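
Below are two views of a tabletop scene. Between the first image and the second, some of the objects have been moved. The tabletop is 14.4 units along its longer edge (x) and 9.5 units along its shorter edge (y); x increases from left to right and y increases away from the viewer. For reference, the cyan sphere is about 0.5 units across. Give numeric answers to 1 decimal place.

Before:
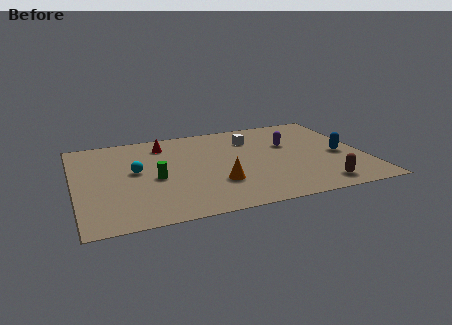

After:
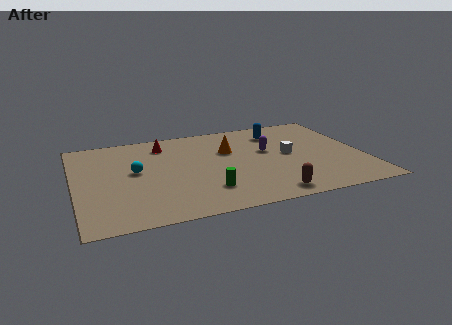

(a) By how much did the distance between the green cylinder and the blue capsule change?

-2.7

Before: roughly 9.3 units apart; after: 6.6. That's 2.7 units closer together.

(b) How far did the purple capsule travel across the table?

1.2

From (10.8, 6.0) to (9.7, 5.6), the purple capsule covered √(1.1² + 0.4²) ≈ 1.2 units.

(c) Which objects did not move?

the cyan sphere and the red cone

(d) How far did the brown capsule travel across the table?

2.5

The brown capsule was near (11.8, 1.3) before and (9.3, 1.1) after, so it travelled √(2.5² + 0.2²) ≈ 2.5 units.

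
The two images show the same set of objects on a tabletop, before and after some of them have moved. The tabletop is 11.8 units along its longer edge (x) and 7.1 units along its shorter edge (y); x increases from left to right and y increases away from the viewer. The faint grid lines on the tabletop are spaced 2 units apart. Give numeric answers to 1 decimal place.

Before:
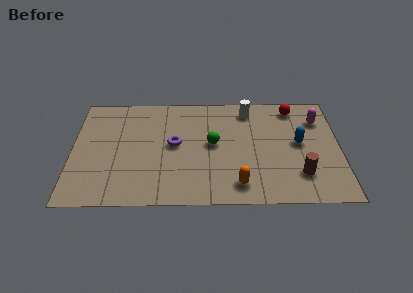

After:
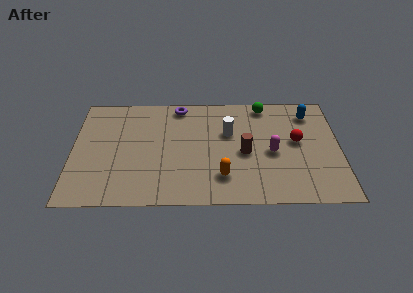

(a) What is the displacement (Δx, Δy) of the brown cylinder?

(-2.4, 1.4)

From the two frames, the brown cylinder sits at roughly (10.0, 1.8) before and (7.6, 3.2) after.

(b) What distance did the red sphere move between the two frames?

2.2

The red sphere was near (9.8, 6.1) before and (9.9, 3.9) after, so it travelled √(0.1² + 2.2²) ≈ 2.2 units.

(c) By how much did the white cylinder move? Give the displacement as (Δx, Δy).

(-0.9, -1.5)

The white cylinder started near (7.8, 6.0) and ended near (6.9, 4.5).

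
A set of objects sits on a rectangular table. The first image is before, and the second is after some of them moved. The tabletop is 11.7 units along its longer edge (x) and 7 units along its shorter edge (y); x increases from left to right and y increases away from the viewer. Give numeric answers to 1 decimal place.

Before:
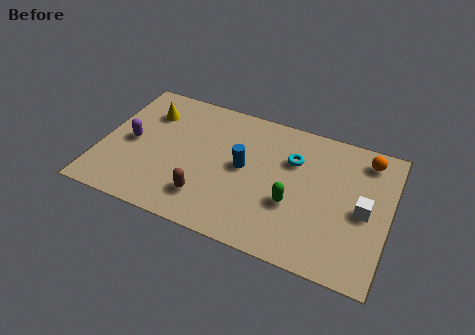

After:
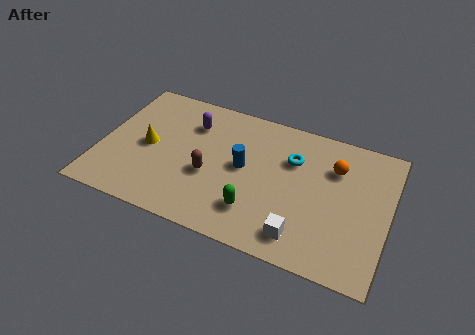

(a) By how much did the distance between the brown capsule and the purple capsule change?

-1.2

Before: roughly 3.8 units apart; after: 2.6. That's 1.2 units closer together.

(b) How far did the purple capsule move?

2.9

The purple capsule was near (1.2, 3.4) before and (3.5, 5.2) after, so it travelled √(2.3² + 1.8²) ≈ 2.9 units.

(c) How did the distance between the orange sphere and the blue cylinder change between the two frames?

-1.5

Before: roughly 5.3 units apart; after: 3.8. That's 1.5 units closer together.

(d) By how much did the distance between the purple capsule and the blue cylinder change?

-1.9

They were about 4.6 units apart before and 2.7 after — 1.9 units closer together.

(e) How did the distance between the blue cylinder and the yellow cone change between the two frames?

-0.5

Before: roughly 4.4 units apart; after: 3.9. That's 0.5 units closer together.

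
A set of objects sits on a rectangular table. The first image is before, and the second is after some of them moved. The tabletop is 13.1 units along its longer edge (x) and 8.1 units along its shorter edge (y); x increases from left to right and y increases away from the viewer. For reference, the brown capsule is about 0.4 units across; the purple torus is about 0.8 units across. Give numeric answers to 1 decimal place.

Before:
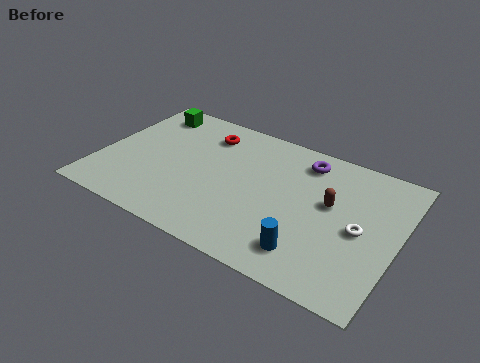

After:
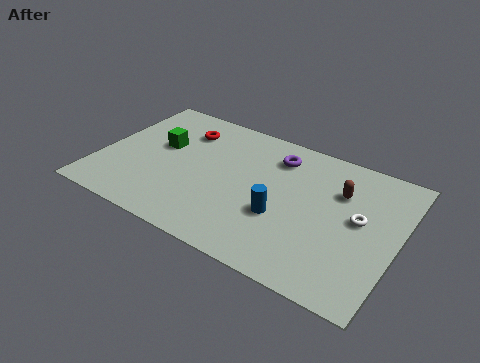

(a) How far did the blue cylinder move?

2.0

From (9.6, 1.6) to (8.2, 3.0), the blue cylinder covered √(1.4² + 1.4²) ≈ 2.0 units.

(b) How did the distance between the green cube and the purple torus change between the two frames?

-1.9

They were about 7.1 units apart before and 5.2 after — 1.9 units closer together.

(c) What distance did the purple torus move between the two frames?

1.2

The purple torus moved from about (8.7, 6.7) to (7.5, 6.4), a distance of √(1.2² + 0.3²) ≈ 1.2.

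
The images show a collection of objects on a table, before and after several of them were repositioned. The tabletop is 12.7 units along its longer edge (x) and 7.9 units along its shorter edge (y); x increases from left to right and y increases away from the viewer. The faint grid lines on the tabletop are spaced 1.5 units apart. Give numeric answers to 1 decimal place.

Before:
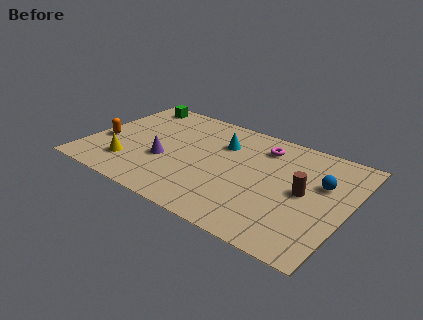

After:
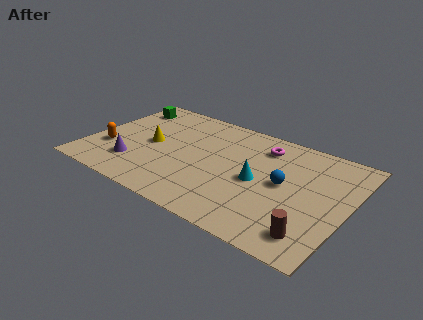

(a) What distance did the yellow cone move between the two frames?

2.1

The yellow cone was near (2.3, 1.9) before and (3.0, 3.9) after, so it travelled √(0.7² + 2.0²) ≈ 2.1 units.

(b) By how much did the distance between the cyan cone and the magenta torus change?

+0.6

The distance was about 2.0 in the first image and 2.6 in the second, so they moved 0.6 units further apart.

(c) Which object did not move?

the magenta torus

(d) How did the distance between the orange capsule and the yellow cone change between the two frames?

+0.4

Before: roughly 1.9 units apart; after: 2.3. That's 0.4 units further apart.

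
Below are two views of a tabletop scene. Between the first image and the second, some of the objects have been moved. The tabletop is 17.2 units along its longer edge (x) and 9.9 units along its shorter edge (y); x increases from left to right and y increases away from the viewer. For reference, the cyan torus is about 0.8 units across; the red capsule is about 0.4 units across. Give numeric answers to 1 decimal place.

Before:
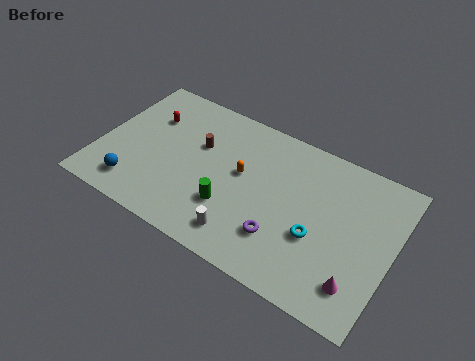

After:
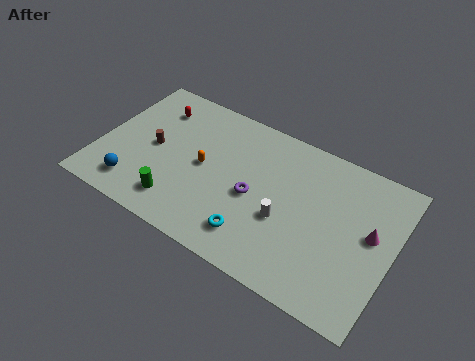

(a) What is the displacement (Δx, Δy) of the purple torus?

(-1.9, 1.8)

From the two frames, the purple torus sits at roughly (11.1, 2.7) before and (9.2, 4.5) after.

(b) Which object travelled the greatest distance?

the cyan torus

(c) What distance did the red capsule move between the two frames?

0.8

The red capsule moved from about (2.5, 6.9) to (2.7, 7.7), a distance of √(0.2² + 0.8²) ≈ 0.8.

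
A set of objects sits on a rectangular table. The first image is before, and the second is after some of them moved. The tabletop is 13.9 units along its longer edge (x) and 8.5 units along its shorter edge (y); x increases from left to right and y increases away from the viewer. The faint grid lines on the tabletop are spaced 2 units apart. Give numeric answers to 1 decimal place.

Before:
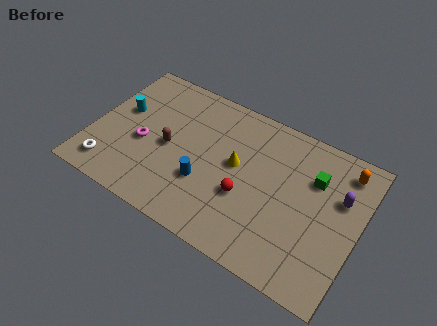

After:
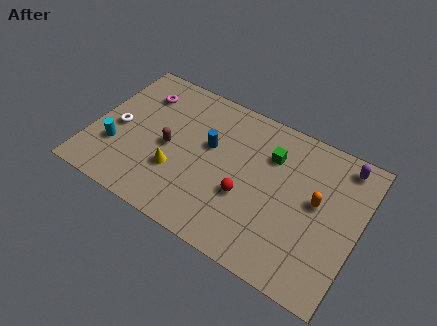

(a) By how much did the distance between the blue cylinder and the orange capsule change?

-2.2

They were about 7.9 units apart before and 5.7 after — 2.2 units closer together.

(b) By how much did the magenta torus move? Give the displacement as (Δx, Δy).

(-0.6, 2.9)

The magenta torus started near (2.7, 3.6) and ended near (2.1, 6.5).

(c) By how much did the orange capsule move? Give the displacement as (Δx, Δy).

(-1.1, -2.4)

From the two frames, the orange capsule sits at roughly (12.8, 7.1) before and (11.7, 4.7) after.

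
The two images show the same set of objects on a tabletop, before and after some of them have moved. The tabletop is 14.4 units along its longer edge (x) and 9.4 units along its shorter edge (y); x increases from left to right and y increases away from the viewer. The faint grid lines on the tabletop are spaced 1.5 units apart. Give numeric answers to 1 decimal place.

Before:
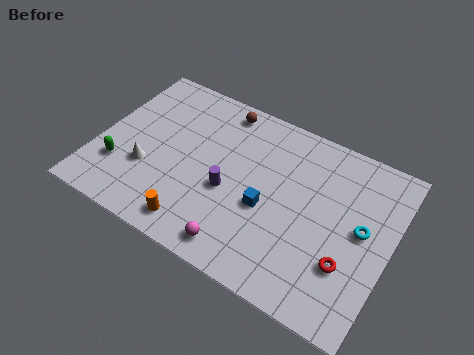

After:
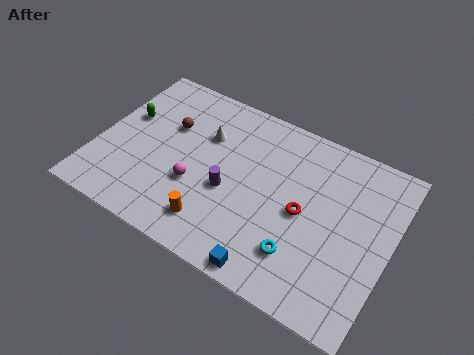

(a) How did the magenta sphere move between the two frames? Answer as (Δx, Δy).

(-2.6, 2.2)

The magenta sphere started near (7.6, 1.2) and ended near (5.0, 3.4).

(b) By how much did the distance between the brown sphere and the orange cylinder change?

-1.8

Before: roughly 7.0 units apart; after: 5.2. That's 1.8 units closer together.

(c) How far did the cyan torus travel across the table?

3.7

The cyan torus was near (13.0, 5.0) before and (10.4, 2.3) after, so it travelled √(2.6² + 2.7²) ≈ 3.7 units.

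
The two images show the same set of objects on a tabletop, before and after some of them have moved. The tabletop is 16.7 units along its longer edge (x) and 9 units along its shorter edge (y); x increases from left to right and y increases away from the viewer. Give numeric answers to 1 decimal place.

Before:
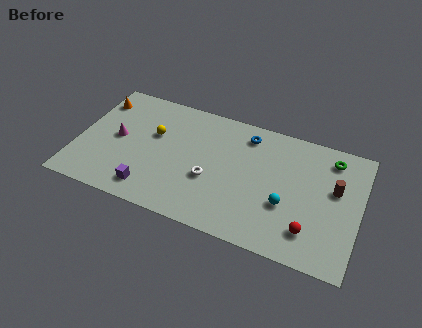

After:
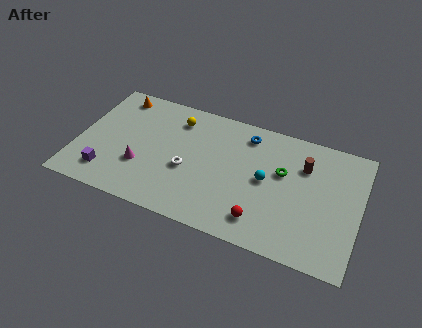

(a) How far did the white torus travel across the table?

1.4

From (8.0, 3.5) to (6.6, 3.7), the white torus covered √(1.4² + 0.2²) ≈ 1.4 units.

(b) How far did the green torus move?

3.4

The green torus was near (14.8, 7.5) before and (12.1, 5.5) after, so it travelled √(2.7² + 2.0²) ≈ 3.4 units.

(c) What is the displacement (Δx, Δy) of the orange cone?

(1.1, 0.7)

The orange cone was at about (0.8, 7.1) and moved to about (1.9, 7.8).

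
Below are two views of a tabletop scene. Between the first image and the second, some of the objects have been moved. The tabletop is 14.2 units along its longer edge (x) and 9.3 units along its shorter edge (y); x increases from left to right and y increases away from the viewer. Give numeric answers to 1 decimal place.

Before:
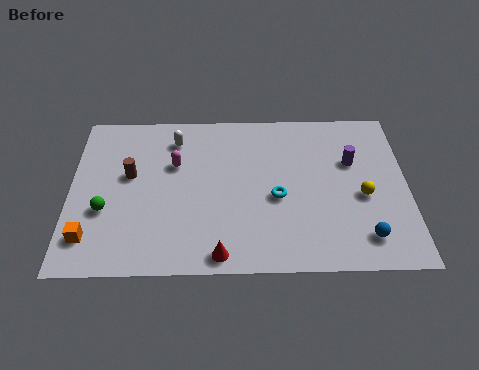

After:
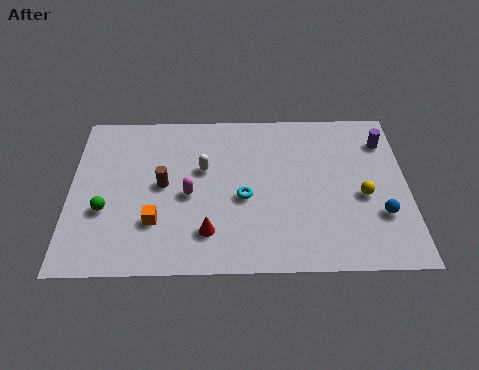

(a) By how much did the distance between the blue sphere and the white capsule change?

-1.9

They were about 9.8 units apart before and 7.9 after — 1.9 units closer together.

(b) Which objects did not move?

the green sphere and the yellow sphere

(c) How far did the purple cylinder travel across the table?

1.8

The purple cylinder was near (11.9, 6.0) before and (13.3, 7.2) after, so it travelled √(1.4² + 1.2²) ≈ 1.8 units.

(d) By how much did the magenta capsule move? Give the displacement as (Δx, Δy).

(0.6, -1.8)

From the two frames, the magenta capsule sits at roughly (4.4, 6.0) before and (5.0, 4.2) after.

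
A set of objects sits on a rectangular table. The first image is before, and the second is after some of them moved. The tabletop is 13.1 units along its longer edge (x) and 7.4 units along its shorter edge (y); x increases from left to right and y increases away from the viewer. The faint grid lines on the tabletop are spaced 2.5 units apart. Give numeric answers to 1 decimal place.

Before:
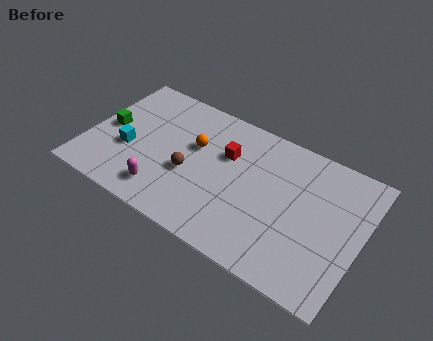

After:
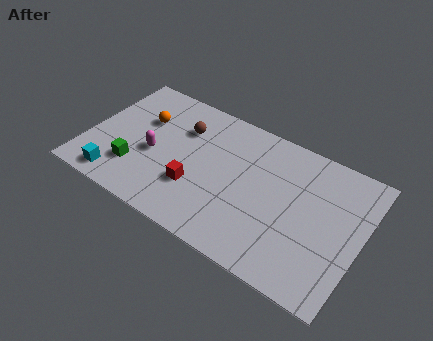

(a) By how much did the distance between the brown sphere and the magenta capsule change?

+0.5

Before: roughly 1.9 units apart; after: 2.4. That's 0.5 units further apart.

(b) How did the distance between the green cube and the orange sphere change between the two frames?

-1.3

The distance was about 4.2 in the first image and 2.9 in the second, so they moved 1.3 units closer together.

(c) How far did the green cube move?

2.3

The green cube moved from about (0.9, 3.7) to (2.5, 2.0), a distance of √(1.6² + 1.7²) ≈ 2.3.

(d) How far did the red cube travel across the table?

2.7

The red cube moved from about (6.5, 4.9) to (5.4, 2.4), a distance of √(1.1² + 2.5²) ≈ 2.7.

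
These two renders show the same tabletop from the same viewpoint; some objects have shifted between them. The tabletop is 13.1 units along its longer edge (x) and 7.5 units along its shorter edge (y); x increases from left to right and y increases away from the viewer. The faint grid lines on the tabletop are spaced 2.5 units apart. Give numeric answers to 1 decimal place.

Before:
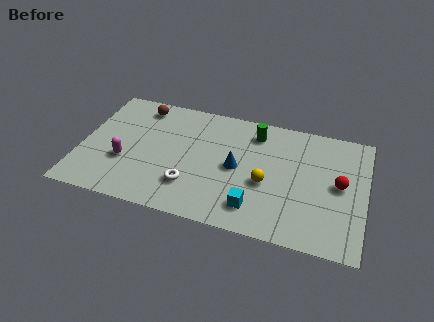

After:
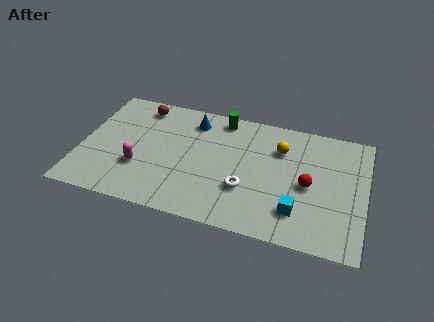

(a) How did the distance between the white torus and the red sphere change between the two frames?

-4.0

Before: roughly 7.0 units apart; after: 3.0. That's 4.0 units closer together.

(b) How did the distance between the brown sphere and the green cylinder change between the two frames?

-1.6

Before: roughly 5.4 units apart; after: 3.8. That's 1.6 units closer together.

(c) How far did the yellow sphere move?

2.4

The yellow sphere moved from about (8.6, 3.1) to (9.1, 5.4), a distance of √(0.5² + 2.3²) ≈ 2.4.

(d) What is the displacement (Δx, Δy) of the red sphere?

(-1.4, -0.4)

The red sphere was at about (11.9, 3.9) and moved to about (10.5, 3.5).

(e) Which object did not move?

the brown sphere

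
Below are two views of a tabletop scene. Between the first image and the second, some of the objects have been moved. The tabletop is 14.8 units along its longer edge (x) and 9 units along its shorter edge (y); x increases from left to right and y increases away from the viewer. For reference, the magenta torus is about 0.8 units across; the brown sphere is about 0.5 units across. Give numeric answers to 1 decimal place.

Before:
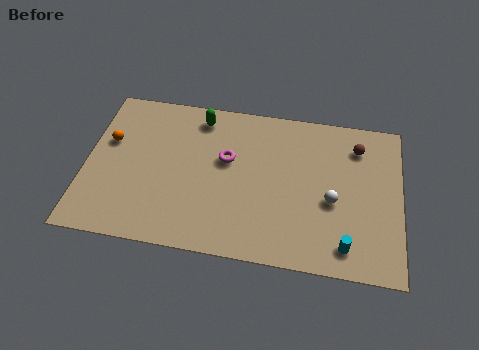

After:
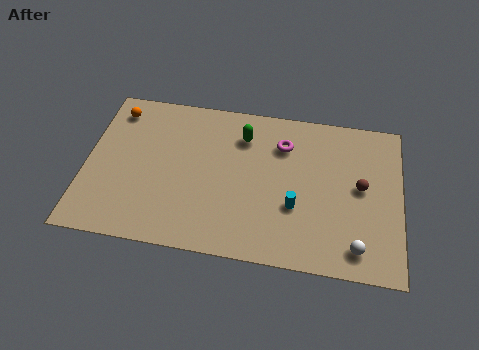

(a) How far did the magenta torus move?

2.9

The magenta torus was near (6.6, 5.4) before and (9.2, 6.7) after, so it travelled √(2.6² + 1.3²) ≈ 2.9 units.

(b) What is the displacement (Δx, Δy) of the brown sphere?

(0.2, -2.3)

The brown sphere started near (12.7, 7.1) and ended near (12.9, 4.8).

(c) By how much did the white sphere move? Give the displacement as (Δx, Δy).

(1.2, -2.4)

The white sphere started near (11.6, 3.8) and ended near (12.8, 1.4).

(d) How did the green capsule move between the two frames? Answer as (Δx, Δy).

(2.1, -0.8)

The green capsule was at about (5.2, 7.7) and moved to about (7.3, 6.9).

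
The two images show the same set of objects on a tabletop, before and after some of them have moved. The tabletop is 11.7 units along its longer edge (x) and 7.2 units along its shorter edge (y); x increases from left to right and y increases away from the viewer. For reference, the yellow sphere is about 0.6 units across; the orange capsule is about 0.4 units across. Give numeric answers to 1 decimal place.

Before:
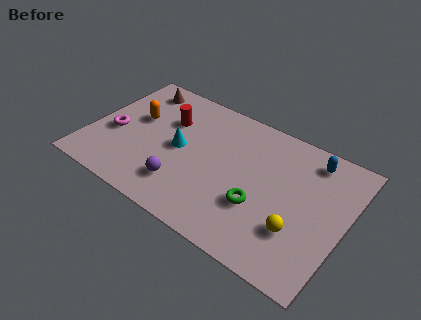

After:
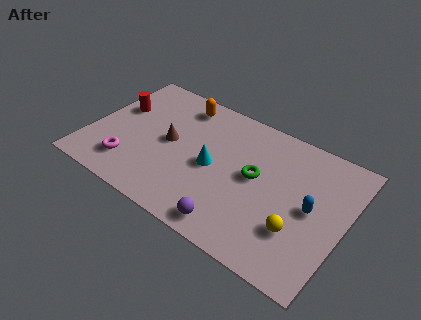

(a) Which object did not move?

the yellow sphere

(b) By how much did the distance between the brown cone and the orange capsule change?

+0.6

They were about 1.8 units apart before and 2.4 after — 0.6 units further apart.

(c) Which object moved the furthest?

the brown cone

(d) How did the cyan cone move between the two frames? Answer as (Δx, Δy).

(1.6, -0.2)

The cyan cone started near (4.1, 3.6) and ended near (5.7, 3.4).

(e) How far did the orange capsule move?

2.5

The orange capsule was near (1.9, 4.3) before and (3.7, 6.1) after, so it travelled √(1.8² + 1.8²) ≈ 2.5 units.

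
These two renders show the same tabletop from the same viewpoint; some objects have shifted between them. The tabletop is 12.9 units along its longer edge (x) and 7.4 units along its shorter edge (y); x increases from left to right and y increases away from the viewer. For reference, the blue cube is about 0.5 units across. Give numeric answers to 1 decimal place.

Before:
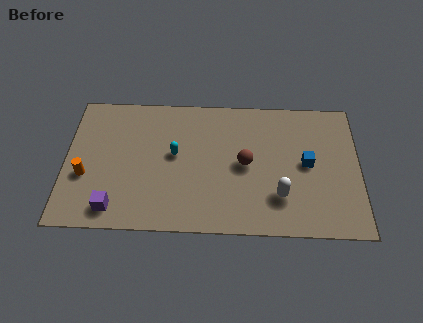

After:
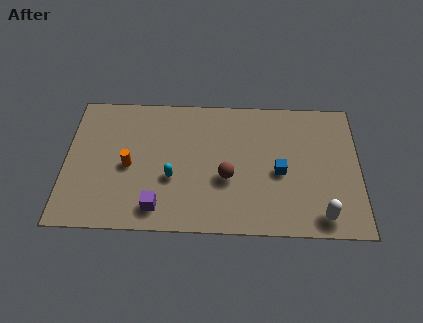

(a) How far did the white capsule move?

2.1

From (9.4, 2.0) to (11.2, 1.0), the white capsule covered √(1.8² + 1.0²) ≈ 2.1 units.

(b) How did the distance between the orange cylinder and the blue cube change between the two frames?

-3.2

They were about 9.8 units apart before and 6.6 after — 3.2 units closer together.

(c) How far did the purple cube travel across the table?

1.9

The purple cube moved from about (2.2, 1.1) to (4.1, 1.2), a distance of √(1.9² + 0.1²) ≈ 1.9.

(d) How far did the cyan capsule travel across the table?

1.3

The cyan capsule was near (4.8, 4.1) before and (4.7, 2.8) after, so it travelled √(0.1² + 1.3²) ≈ 1.3 units.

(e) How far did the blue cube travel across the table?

1.3

The blue cube was near (10.6, 3.8) before and (9.4, 3.3) after, so it travelled √(1.2² + 0.5²) ≈ 1.3 units.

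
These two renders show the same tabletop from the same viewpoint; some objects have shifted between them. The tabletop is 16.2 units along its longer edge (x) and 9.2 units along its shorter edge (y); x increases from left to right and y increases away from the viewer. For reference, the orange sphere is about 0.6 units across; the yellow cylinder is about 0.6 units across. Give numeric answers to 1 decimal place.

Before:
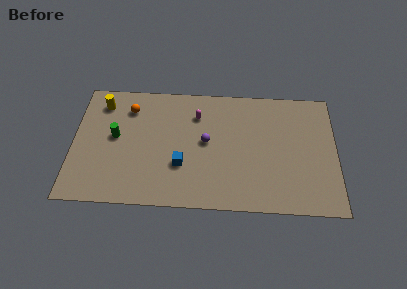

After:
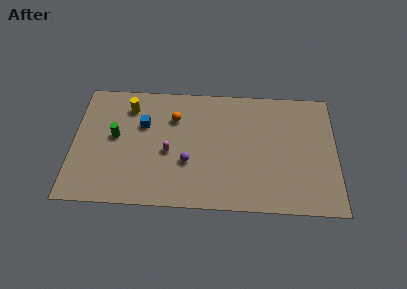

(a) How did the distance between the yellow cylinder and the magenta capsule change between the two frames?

-1.8

The distance was about 5.9 in the first image and 4.1 in the second, so they moved 1.8 units closer together.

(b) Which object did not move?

the green cylinder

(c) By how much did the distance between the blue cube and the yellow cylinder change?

-5.1

They were about 6.7 units apart before and 1.6 after — 5.1 units closer together.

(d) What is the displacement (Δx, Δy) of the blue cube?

(-2.4, 2.9)

The blue cube started near (6.7, 3.1) and ended near (4.3, 6.0).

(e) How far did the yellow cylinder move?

1.7

The yellow cylinder moved from about (1.7, 7.5) to (3.4, 7.3), a distance of √(1.7² + 0.2²) ≈ 1.7.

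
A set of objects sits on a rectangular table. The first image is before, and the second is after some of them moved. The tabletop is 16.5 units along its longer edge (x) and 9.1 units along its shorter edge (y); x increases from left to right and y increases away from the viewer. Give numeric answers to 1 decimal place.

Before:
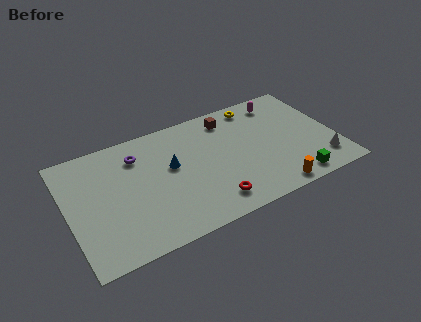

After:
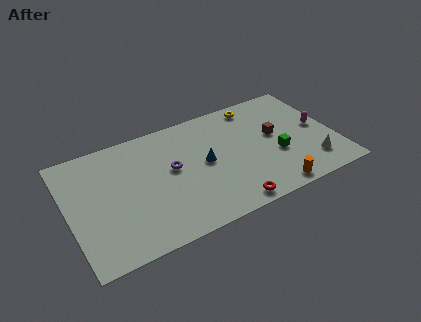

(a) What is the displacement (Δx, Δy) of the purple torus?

(1.9, -1.9)

The purple torus was at about (4.5, 7.0) and moved to about (6.4, 5.1).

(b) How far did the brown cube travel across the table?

3.6

The brown cube moved from about (10.3, 7.6) to (12.9, 5.1), a distance of √(2.6² + 2.5²) ≈ 3.6.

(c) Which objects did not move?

the yellow torus and the orange cylinder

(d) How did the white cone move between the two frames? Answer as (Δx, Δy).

(-0.6, 0.1)

From the two frames, the white cone sits at roughly (15.4, 1.9) before and (14.8, 2.0) after.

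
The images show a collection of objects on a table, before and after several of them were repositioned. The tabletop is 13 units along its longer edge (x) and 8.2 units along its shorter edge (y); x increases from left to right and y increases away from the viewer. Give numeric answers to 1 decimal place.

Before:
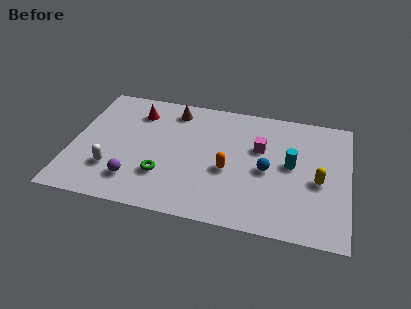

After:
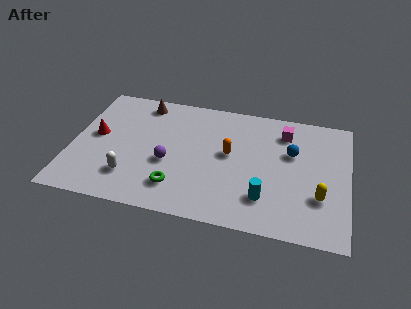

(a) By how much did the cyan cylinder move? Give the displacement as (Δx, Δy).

(-1.1, -2.4)

The cyan cylinder was at about (10.3, 4.4) and moved to about (9.2, 2.0).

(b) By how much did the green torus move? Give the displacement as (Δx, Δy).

(0.7, -0.6)

The green torus started near (4.4, 2.4) and ended near (5.1, 1.8).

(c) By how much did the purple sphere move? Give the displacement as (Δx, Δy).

(1.5, 1.5)

The purple sphere was at about (3.1, 1.8) and moved to about (4.6, 3.3).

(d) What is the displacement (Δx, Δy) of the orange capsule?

(0.0, 1.1)

The orange capsule was at about (7.4, 3.4) and moved to about (7.4, 4.5).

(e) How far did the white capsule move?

0.9

From (2.0, 2.3) to (2.9, 2.0), the white capsule covered √(0.9² + 0.3²) ≈ 0.9 units.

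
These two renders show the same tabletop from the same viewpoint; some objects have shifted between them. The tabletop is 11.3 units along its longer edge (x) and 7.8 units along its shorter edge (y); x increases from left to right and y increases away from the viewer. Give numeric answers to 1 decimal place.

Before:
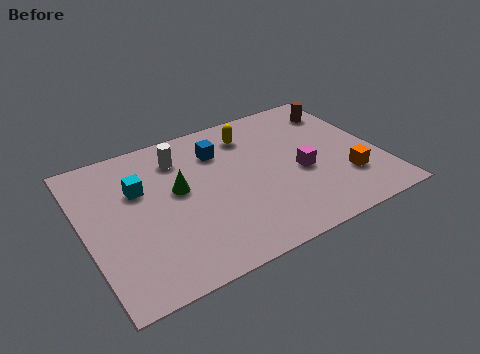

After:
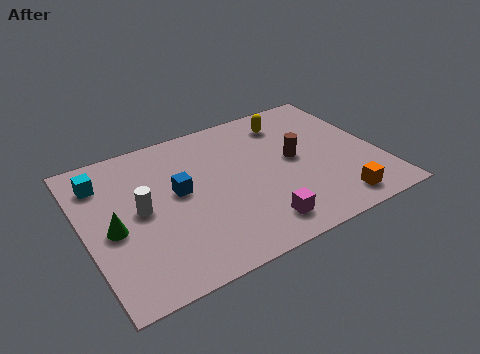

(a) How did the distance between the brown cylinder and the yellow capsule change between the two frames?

-1.4

They were about 3.6 units apart before and 2.2 after — 1.4 units closer together.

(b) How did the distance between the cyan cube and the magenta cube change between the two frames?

+0.9

The distance was about 6.3 in the first image and 7.2 in the second, so they moved 0.9 units further apart.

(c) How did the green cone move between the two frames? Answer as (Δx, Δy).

(-2.6, -0.9)

The green cone started near (3.6, 4.4) and ended near (1.0, 3.5).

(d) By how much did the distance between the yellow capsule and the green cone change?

+4.1

They were about 3.6 units apart before and 7.7 after — 4.1 units further apart.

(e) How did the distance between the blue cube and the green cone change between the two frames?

+0.4

The distance was about 2.3 in the first image and 2.7 in the second, so they moved 0.4 units further apart.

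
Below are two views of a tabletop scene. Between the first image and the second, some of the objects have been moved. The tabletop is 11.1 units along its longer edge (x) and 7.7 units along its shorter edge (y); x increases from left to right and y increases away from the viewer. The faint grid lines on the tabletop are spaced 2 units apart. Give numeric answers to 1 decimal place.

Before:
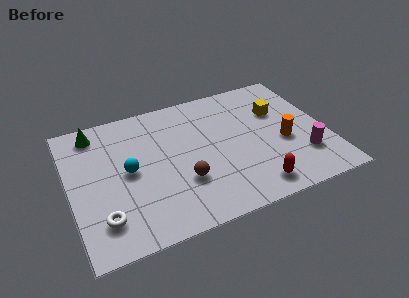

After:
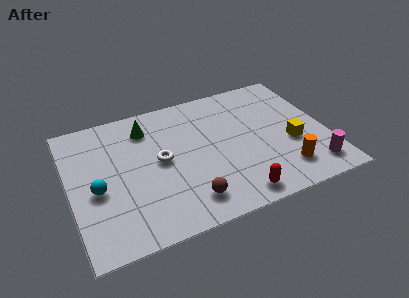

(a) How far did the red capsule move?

0.8

The red capsule moved from about (7.6, 1.1) to (6.8, 0.9), a distance of √(0.8² + 0.2²) ≈ 0.8.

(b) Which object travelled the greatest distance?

the white torus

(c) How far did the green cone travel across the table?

2.3

The green cone was near (1.3, 6.6) before and (3.5, 6.1) after, so it travelled √(2.2² + 0.5²) ≈ 2.3 units.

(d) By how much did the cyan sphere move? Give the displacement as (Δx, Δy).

(-1.4, -0.6)

From the two frames, the cyan sphere sits at roughly (2.5, 3.9) before and (1.1, 3.3) after.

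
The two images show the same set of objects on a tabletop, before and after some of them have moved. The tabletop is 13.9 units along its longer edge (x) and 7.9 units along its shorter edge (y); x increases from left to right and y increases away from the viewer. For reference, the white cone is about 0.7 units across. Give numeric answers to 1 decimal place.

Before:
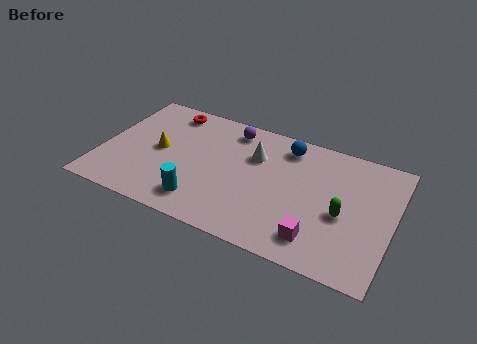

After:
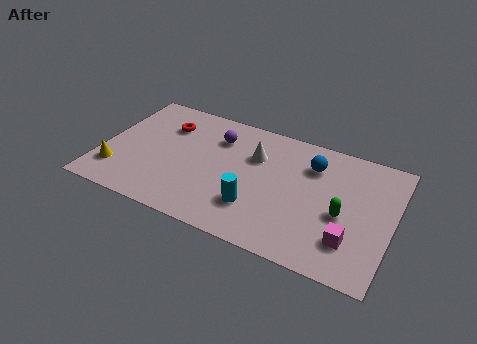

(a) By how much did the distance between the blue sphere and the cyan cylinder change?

-1.8

The distance was about 6.2 in the first image and 4.4 in the second, so they moved 1.8 units closer together.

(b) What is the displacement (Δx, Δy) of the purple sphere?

(-0.6, -0.8)

The purple sphere was at about (5.9, 6.7) and moved to about (5.3, 5.9).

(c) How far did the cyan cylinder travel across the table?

2.6

The cyan cylinder moved from about (5.1, 1.5) to (7.6, 2.2), a distance of √(2.5² + 0.7²) ≈ 2.6.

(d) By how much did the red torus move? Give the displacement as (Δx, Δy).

(0.0, -1.0)

The red torus was at about (2.8, 6.8) and moved to about (2.8, 5.8).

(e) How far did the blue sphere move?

1.5

The blue sphere moved from about (8.6, 6.6) to (9.9, 5.9), a distance of √(1.3² + 0.7²) ≈ 1.5.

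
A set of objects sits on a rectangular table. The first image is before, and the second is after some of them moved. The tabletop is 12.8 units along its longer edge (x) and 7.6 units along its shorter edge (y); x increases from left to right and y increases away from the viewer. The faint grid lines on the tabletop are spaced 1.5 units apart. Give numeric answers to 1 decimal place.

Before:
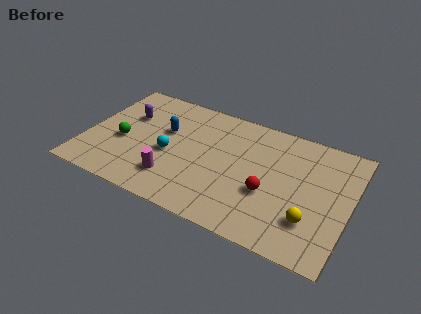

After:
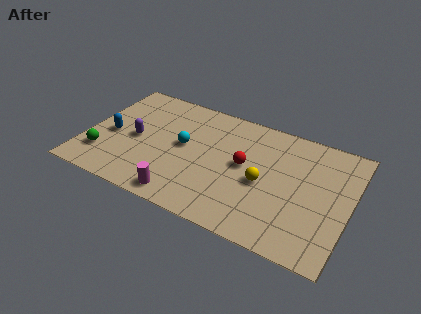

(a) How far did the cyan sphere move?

1.0

The cyan sphere was near (4.1, 3.3) before and (4.7, 4.1) after, so it travelled √(0.6² + 0.8²) ≈ 1.0 units.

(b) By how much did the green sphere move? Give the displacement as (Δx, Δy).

(-0.8, -1.3)

From the two frames, the green sphere sits at roughly (1.8, 3.2) before and (1.0, 1.9) after.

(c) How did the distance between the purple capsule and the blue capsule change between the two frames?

-0.7

Before: roughly 1.9 units apart; after: 1.2. That's 0.7 units closer together.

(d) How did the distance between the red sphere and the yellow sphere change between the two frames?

-1.0

The distance was about 2.2 in the first image and 1.2 in the second, so they moved 1.0 units closer together.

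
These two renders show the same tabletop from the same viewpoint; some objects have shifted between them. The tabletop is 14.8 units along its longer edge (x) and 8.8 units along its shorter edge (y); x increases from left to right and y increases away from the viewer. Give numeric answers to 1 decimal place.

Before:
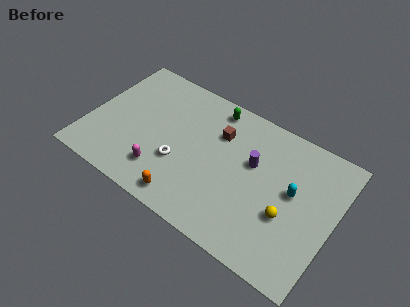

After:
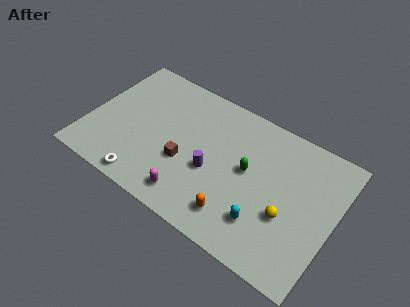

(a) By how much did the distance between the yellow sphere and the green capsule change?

-3.8

The distance was about 6.8 in the first image and 3.0 in the second, so they moved 3.8 units closer together.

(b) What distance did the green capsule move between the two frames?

3.9

The green capsule was near (7.0, 7.7) before and (9.6, 4.8) after, so it travelled √(2.6² + 2.9²) ≈ 3.9 units.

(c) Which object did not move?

the yellow sphere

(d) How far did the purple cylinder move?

2.8

From (9.8, 5.4) to (7.6, 3.6), the purple cylinder covered √(2.2² + 1.8²) ≈ 2.8 units.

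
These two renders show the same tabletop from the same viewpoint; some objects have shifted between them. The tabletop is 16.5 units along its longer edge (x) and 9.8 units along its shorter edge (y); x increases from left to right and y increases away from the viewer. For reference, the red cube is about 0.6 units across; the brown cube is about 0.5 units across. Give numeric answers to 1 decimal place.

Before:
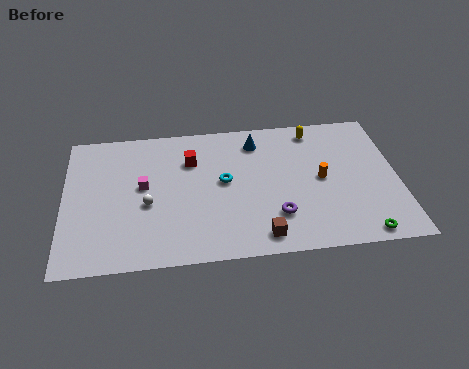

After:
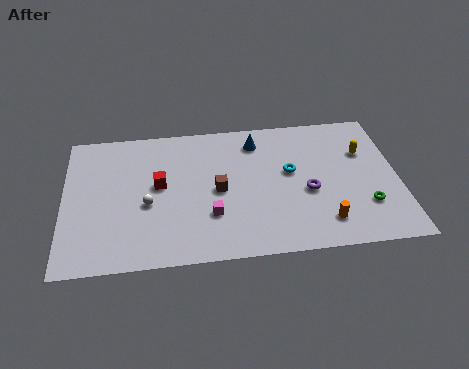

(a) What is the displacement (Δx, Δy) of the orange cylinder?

(0.0, -3.0)

The orange cylinder started near (12.7, 4.9) and ended near (12.7, 1.9).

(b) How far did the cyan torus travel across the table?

3.3

The cyan torus was near (7.9, 5.3) before and (11.2, 5.6) after, so it travelled √(3.3² + 0.3²) ≈ 3.3 units.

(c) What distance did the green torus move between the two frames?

1.9

The green torus moved from about (14.5, 0.9) to (14.8, 2.8), a distance of √(0.3² + 1.9²) ≈ 1.9.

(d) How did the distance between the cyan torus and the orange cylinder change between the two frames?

-0.8

The distance was about 4.8 in the first image and 4.0 in the second, so they moved 0.8 units closer together.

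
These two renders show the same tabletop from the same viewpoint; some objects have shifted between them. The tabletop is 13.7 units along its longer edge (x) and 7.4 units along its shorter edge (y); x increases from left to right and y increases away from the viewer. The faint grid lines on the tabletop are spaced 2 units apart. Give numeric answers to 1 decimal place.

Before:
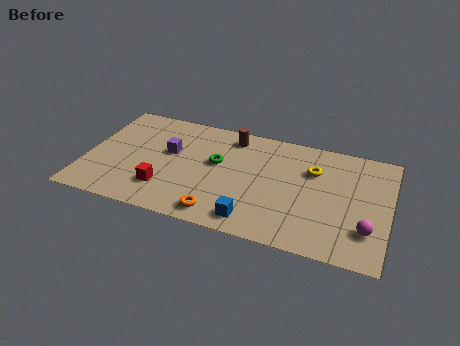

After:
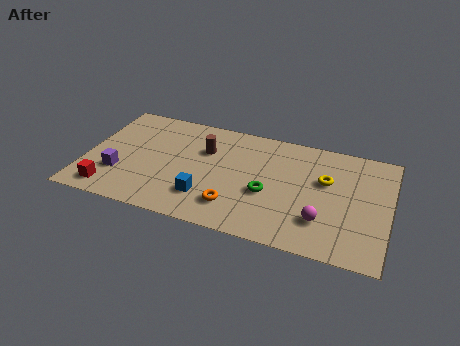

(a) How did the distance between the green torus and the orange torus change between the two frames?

-1.4

They were about 3.3 units apart before and 1.9 after — 1.4 units closer together.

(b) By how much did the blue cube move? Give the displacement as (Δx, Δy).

(-2.2, 0.8)

The blue cube started near (7.8, 1.1) and ended near (5.6, 1.9).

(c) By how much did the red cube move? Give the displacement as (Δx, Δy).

(-2.4, -0.8)

The red cube started near (3.7, 1.9) and ended near (1.3, 1.1).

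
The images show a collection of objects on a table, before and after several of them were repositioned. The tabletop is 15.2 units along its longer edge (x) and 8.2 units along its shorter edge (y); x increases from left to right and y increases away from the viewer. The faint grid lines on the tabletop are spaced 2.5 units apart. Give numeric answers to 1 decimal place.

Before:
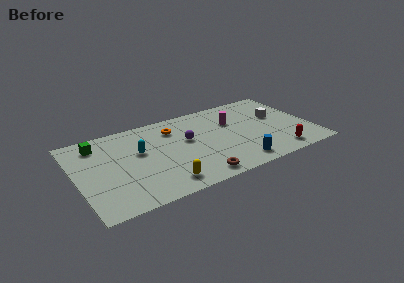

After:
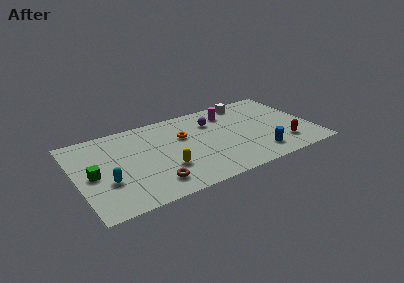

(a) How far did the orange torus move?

1.1

The orange torus was near (6.5, 6.3) before and (7.0, 5.3) after, so it travelled √(0.5² + 1.0²) ≈ 1.1 units.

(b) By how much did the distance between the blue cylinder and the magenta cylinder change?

+0.7

They were about 4.3 units apart before and 5.0 after — 0.7 units further apart.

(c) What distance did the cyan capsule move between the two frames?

3.0

The cyan capsule was near (4.1, 4.9) before and (1.8, 2.9) after, so it travelled √(2.3² + 2.0²) ≈ 3.0 units.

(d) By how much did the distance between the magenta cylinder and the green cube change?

+0.8

Before: roughly 8.8 units apart; after: 9.6. That's 0.8 units further apart.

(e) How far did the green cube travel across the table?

2.9

The green cube moved from about (1.6, 6.7) to (1.0, 3.9), a distance of √(0.6² + 2.8²) ≈ 2.9.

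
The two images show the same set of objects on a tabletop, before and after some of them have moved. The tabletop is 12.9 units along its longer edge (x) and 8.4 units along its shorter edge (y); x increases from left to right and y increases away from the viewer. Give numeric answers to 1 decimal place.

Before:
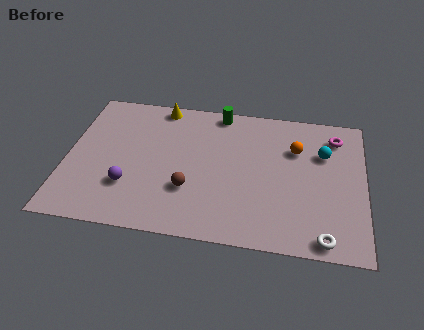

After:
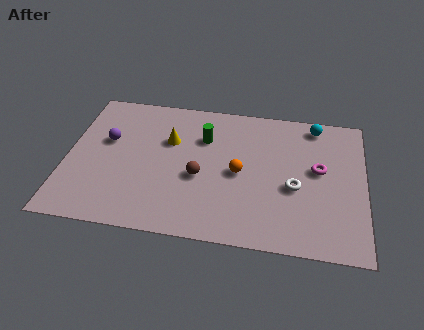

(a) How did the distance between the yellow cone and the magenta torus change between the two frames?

-1.2

Before: roughly 7.7 units apart; after: 6.5. That's 1.2 units closer together.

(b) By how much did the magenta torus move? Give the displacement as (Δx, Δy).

(-0.7, -2.1)

The magenta torus was at about (11.6, 6.8) and moved to about (10.9, 4.7).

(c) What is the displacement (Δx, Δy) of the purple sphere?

(-1.1, 2.6)

From the two frames, the purple sphere sits at roughly (2.8, 2.5) before and (1.7, 5.1) after.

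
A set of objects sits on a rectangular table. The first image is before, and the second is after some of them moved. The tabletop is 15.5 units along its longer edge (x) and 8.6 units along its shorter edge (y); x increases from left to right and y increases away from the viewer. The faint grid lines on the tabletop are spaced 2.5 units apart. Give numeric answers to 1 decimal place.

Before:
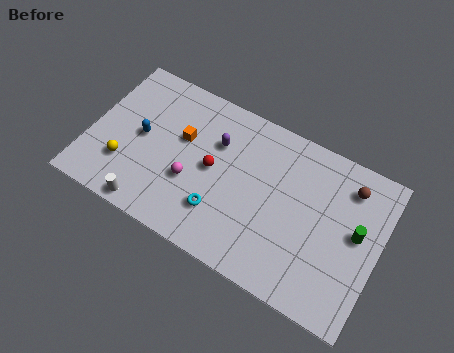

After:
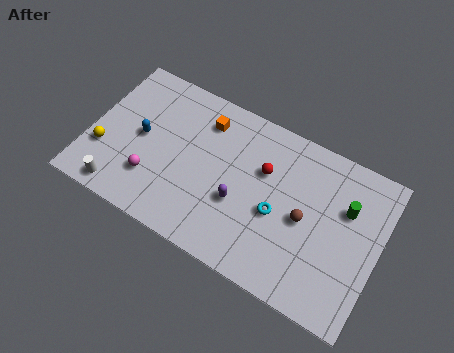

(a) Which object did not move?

the blue capsule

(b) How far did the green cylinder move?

1.2

From (14.3, 4.7) to (13.6, 5.7), the green cylinder covered √(0.7² + 1.0²) ≈ 1.2 units.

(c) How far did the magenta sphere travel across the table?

2.2

The magenta sphere moved from about (5.6, 3.2) to (3.6, 2.4), a distance of √(2.0² + 0.8²) ≈ 2.2.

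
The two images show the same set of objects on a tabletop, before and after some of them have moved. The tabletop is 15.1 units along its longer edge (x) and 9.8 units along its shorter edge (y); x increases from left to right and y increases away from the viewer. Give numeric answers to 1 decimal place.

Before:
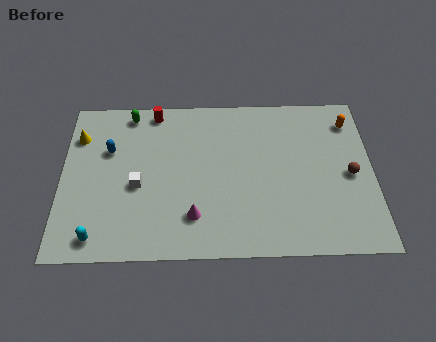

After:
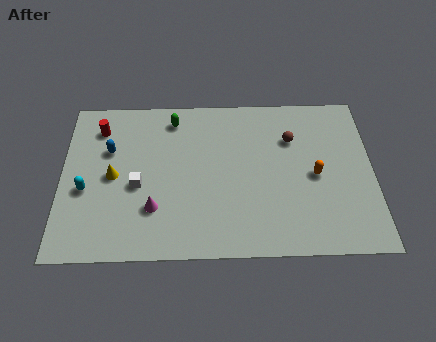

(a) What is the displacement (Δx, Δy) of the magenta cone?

(-1.9, 0.5)

From the two frames, the magenta cone sits at roughly (6.4, 2.3) before and (4.5, 2.8) after.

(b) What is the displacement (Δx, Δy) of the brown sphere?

(-2.8, 2.3)

From the two frames, the brown sphere sits at roughly (14.0, 4.6) before and (11.2, 6.9) after.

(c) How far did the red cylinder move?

2.9

The red cylinder moved from about (4.5, 8.8) to (1.8, 7.8), a distance of √(2.7² + 1.0²) ≈ 2.9.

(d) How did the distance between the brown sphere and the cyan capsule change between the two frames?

-2.3

Before: roughly 12.7 units apart; after: 10.4. That's 2.3 units closer together.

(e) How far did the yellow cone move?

3.0

From (0.8, 7.3) to (2.5, 4.8), the yellow cone covered √(1.7² + 2.5²) ≈ 3.0 units.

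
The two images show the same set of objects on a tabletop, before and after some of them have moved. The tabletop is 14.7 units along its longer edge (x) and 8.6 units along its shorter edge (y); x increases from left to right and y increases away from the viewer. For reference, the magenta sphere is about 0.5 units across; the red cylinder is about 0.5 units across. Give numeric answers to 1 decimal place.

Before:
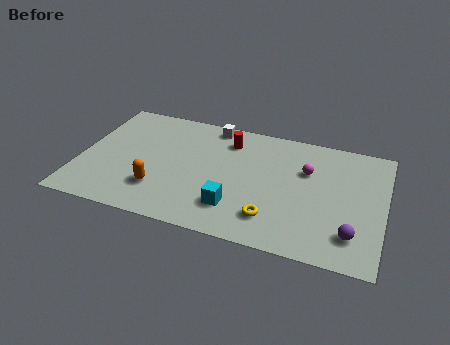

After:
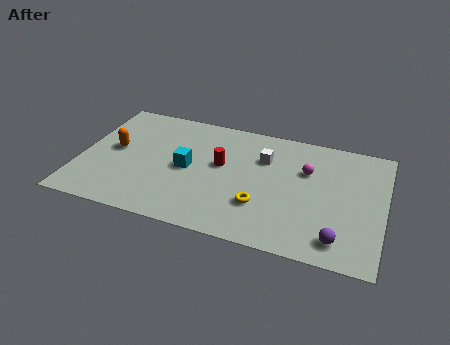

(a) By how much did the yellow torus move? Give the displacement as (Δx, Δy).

(-0.6, 0.7)

From the two frames, the yellow torus sits at roughly (9.5, 1.9) before and (8.9, 2.6) after.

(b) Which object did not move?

the magenta sphere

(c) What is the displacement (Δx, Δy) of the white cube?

(2.7, -1.7)

From the two frames, the white cube sits at roughly (6.1, 7.7) before and (8.8, 6.0) after.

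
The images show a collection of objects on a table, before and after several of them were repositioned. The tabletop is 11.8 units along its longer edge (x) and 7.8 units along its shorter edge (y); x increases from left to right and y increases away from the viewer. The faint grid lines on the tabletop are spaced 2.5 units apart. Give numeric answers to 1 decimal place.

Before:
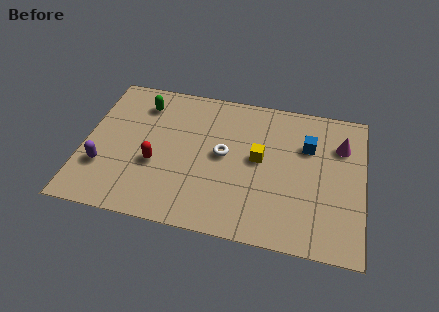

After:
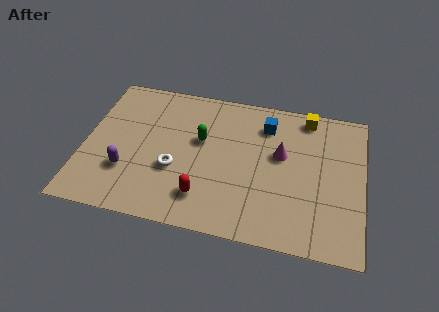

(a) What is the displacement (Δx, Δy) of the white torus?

(-2.0, -1.2)

The white torus started near (5.9, 4.1) and ended near (3.9, 2.9).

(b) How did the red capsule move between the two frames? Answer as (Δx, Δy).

(2.1, -1.3)

The red capsule started near (3.1, 3.0) and ended near (5.2, 1.7).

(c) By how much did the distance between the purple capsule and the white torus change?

-3.2

Before: roughly 5.3 units apart; after: 2.1. That's 3.2 units closer together.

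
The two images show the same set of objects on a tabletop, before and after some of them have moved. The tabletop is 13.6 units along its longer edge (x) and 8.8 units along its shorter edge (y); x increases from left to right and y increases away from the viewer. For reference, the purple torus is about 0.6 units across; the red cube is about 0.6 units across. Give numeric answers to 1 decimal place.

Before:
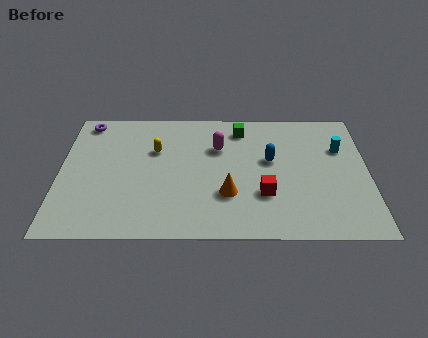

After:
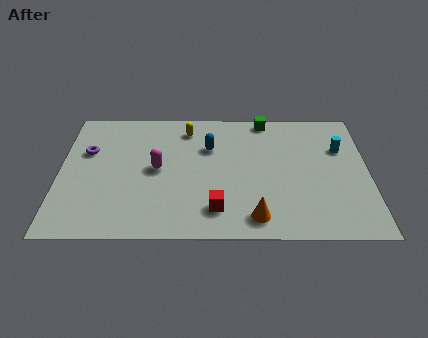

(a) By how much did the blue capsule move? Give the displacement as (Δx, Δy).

(-2.7, 0.9)

The blue capsule started near (9.3, 5.1) and ended near (6.6, 6.0).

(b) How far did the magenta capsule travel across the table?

3.1

The magenta capsule was near (7.0, 6.0) before and (4.3, 4.5) after, so it travelled √(2.7² + 1.5²) ≈ 3.1 units.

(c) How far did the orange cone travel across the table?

1.9

From (7.4, 2.8) to (8.6, 1.3), the orange cone covered √(1.2² + 1.5²) ≈ 1.9 units.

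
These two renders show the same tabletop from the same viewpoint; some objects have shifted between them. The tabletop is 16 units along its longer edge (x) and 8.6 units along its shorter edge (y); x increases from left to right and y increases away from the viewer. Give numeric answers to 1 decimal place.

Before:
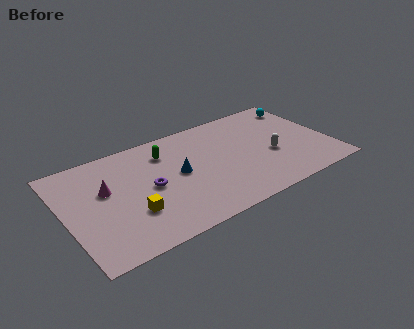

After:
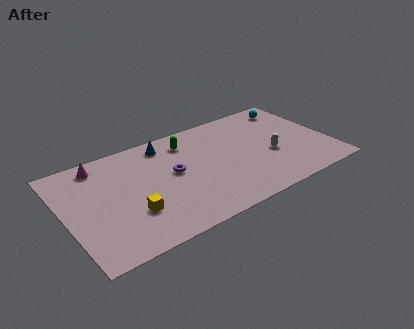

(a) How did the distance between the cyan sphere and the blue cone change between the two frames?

-0.6

The distance was about 8.6 in the first image and 8.0 in the second, so they moved 0.6 units closer together.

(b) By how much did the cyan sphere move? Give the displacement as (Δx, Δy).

(-0.6, 0.1)

From the two frames, the cyan sphere sits at roughly (15.0, 7.1) before and (14.4, 7.2) after.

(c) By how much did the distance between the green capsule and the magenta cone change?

+1.3

They were about 4.0 units apart before and 5.3 after — 1.3 units further apart.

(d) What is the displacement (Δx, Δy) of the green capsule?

(1.4, 0.3)

The green capsule was at about (6.3, 6.6) and moved to about (7.7, 6.9).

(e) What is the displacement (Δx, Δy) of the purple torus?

(1.5, 0.5)

The purple torus was at about (5.0, 4.2) and moved to about (6.5, 4.7).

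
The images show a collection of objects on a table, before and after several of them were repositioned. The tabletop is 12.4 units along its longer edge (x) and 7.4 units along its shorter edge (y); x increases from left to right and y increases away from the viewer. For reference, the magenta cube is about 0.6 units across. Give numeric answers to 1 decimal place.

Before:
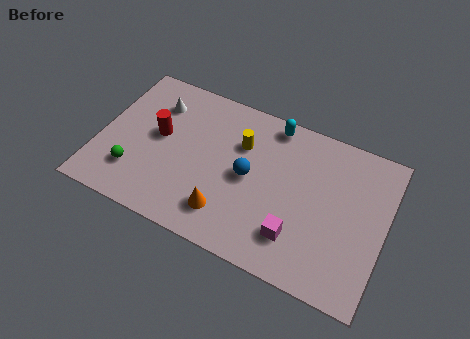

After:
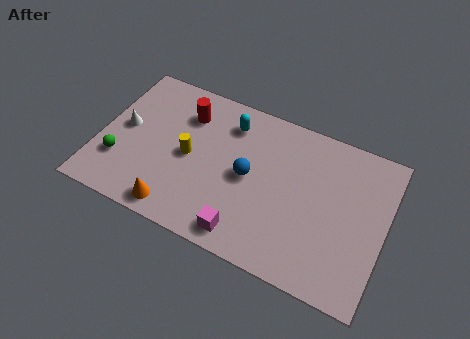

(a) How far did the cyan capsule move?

1.9

The cyan capsule moved from about (7.2, 6.6) to (5.4, 5.9), a distance of √(1.8² + 0.7²) ≈ 1.9.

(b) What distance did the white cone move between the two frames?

2.1

The white cone was near (2.2, 5.6) before and (1.0, 3.9) after, so it travelled √(1.2² + 1.7²) ≈ 2.1 units.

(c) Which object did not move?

the blue sphere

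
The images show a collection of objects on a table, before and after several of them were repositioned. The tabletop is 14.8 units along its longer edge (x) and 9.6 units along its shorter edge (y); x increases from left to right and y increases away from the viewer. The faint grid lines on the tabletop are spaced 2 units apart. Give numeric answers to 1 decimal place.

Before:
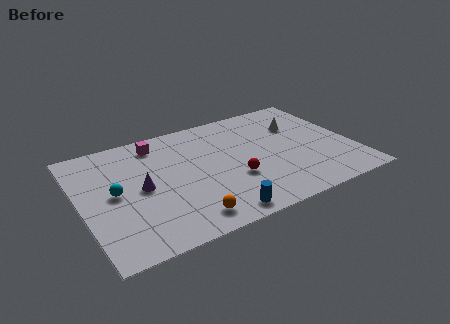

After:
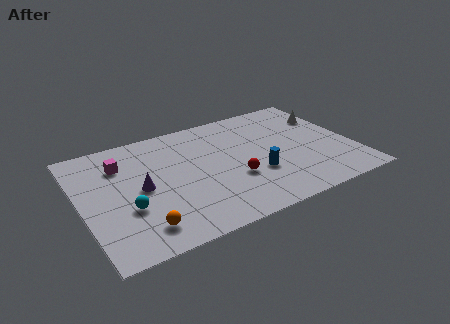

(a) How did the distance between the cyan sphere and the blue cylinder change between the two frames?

+0.7

The distance was about 6.3 in the first image and 7.0 in the second, so they moved 0.7 units further apart.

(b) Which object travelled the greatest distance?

the blue cylinder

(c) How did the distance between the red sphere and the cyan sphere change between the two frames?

-0.7

Before: roughly 6.5 units apart; after: 5.8. That's 0.7 units closer together.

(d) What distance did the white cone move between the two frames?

1.7

The white cone moved from about (12.2, 6.6) to (13.9, 6.8), a distance of √(1.7² + 0.2²) ≈ 1.7.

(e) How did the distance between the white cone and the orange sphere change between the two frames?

+3.5

Before: roughly 8.7 units apart; after: 12.2. That's 3.5 units further apart.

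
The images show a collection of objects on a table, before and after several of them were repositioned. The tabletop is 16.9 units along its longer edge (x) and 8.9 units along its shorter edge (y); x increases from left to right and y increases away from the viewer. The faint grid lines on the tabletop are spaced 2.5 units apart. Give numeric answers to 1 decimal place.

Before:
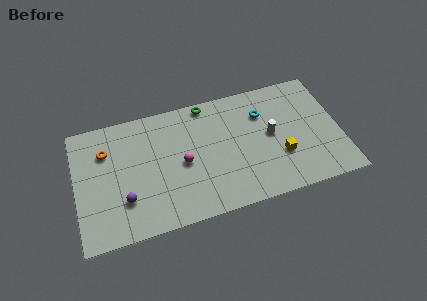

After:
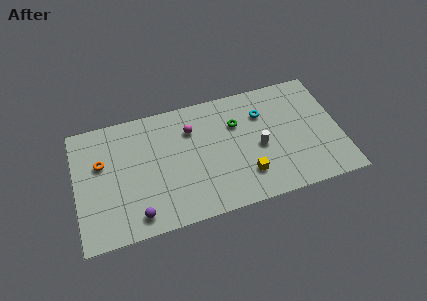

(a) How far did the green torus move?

2.7

From (8.6, 8.1) to (10.4, 6.1), the green torus covered √(1.8² + 2.0²) ≈ 2.7 units.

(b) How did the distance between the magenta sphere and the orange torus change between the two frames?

+0.6

The distance was about 5.3 in the first image and 5.9 in the second, so they moved 0.6 units further apart.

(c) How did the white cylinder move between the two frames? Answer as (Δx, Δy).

(-0.8, -0.7)

The white cylinder started near (12.5, 4.7) and ended near (11.7, 4.0).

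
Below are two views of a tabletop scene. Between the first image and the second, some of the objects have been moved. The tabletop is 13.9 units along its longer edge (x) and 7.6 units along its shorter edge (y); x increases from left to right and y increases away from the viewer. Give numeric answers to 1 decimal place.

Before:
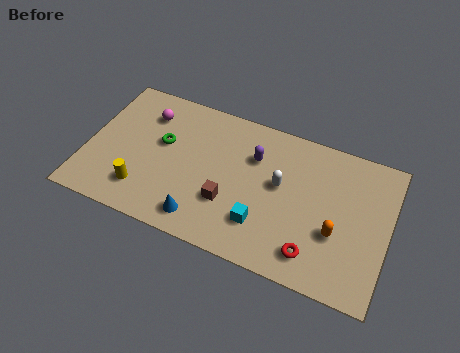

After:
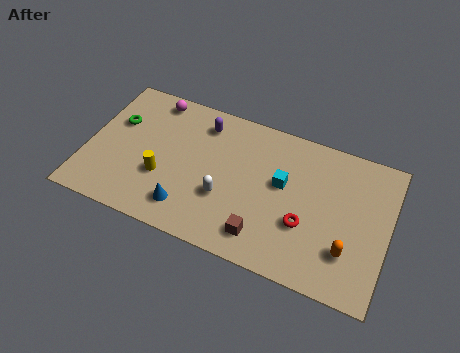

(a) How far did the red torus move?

1.4

From (10.7, 1.4) to (10.2, 2.7), the red torus covered √(0.5² + 1.3²) ≈ 1.4 units.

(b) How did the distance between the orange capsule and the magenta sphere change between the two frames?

+1.0

Before: roughly 9.6 units apart; after: 10.6. That's 1.0 units further apart.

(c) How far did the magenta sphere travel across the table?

0.9

The magenta sphere was near (2.5, 5.8) before and (2.7, 6.7) after, so it travelled √(0.2² + 0.9²) ≈ 0.9 units.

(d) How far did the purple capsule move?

2.7

The purple capsule was near (7.6, 5.3) before and (5.1, 6.2) after, so it travelled √(2.5² + 0.9²) ≈ 2.7 units.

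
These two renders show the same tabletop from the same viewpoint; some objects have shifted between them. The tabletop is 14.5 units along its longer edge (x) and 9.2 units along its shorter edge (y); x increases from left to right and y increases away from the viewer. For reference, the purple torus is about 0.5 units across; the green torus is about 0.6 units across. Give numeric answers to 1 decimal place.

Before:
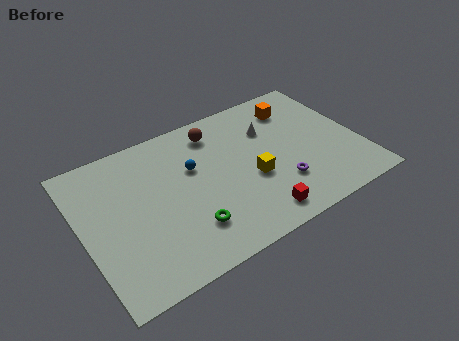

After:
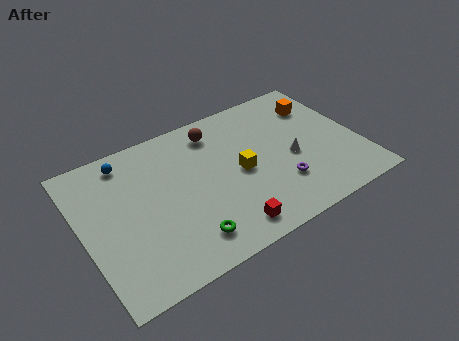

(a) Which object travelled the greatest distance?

the blue sphere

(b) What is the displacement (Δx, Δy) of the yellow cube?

(-0.5, 0.7)

The yellow cube started near (8.7, 3.7) and ended near (8.2, 4.4).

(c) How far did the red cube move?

1.6

From (8.5, 1.3) to (6.9, 1.3), the red cube covered √(1.6² + 0.0²) ≈ 1.6 units.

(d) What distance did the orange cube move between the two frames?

1.3

The orange cube moved from about (11.7, 7.3) to (12.9, 6.9), a distance of √(1.2² + 0.4²) ≈ 1.3.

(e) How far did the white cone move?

2.5

The white cone moved from about (10.1, 6.4) to (10.9, 4.0), a distance of √(0.8² + 2.4²) ≈ 2.5.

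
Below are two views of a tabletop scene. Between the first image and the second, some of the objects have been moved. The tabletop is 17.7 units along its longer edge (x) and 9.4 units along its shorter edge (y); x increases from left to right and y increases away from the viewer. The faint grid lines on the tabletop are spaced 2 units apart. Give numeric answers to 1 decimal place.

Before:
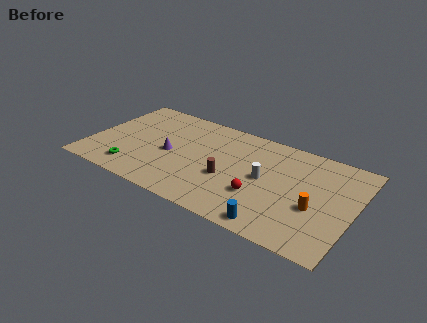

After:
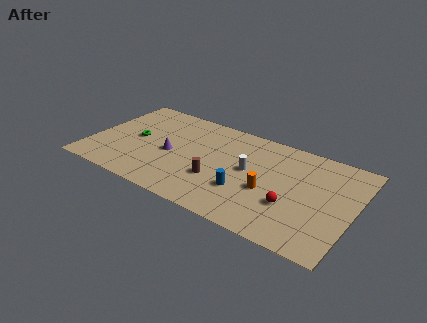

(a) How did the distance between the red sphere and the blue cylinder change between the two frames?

+0.6

The distance was about 2.5 in the first image and 3.1 in the second, so they moved 0.6 units further apart.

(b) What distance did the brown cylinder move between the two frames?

0.9

The brown cylinder moved from about (9.5, 3.7) to (8.8, 3.2), a distance of √(0.7² + 0.5²) ≈ 0.9.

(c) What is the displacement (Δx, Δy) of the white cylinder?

(-1.1, 0.3)

From the two frames, the white cylinder sits at roughly (11.8, 4.8) before and (10.7, 5.1) after.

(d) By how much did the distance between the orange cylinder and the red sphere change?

-1.9

Before: roughly 3.6 units apart; after: 1.7. That's 1.9 units closer together.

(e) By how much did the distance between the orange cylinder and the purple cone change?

-3.1

The distance was about 9.9 in the first image and 6.8 in the second, so they moved 3.1 units closer together.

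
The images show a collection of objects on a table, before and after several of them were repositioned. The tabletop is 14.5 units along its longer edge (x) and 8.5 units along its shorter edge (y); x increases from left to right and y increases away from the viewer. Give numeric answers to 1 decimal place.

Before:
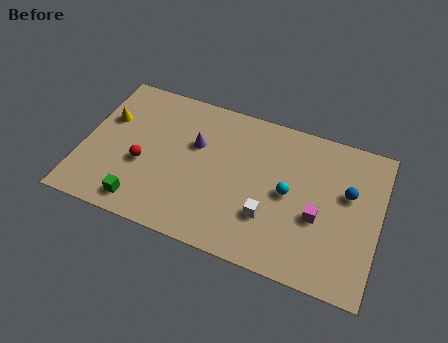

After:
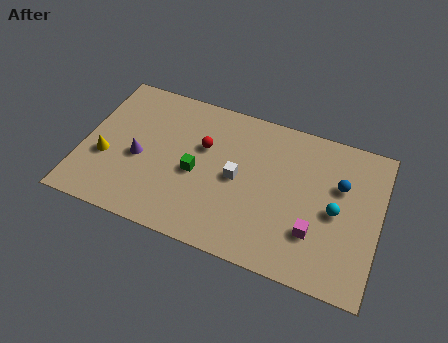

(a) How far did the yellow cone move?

2.3

From (1.0, 5.5) to (1.2, 3.2), the yellow cone covered √(0.2² + 2.3²) ≈ 2.3 units.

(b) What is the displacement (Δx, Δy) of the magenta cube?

(-0.1, -0.9)

The magenta cube was at about (11.6, 3.4) and moved to about (11.5, 2.5).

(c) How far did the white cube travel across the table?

2.3

The white cube moved from about (9.3, 2.6) to (7.6, 4.2), a distance of √(1.7² + 1.6²) ≈ 2.3.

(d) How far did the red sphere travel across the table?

3.4

The red sphere was near (3.0, 3.4) before and (5.8, 5.4) after, so it travelled √(2.8² + 2.0²) ≈ 3.4 units.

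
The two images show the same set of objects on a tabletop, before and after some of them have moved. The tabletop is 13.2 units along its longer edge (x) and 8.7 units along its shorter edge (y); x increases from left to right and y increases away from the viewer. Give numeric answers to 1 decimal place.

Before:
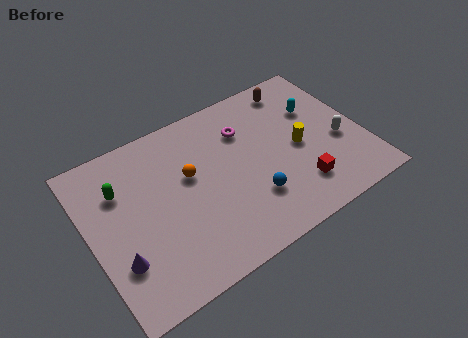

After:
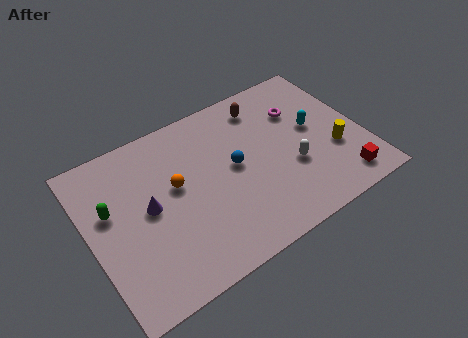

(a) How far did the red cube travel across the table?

2.1

The red cube was near (9.7, 2.0) before and (11.7, 1.3) after, so it travelled √(2.0² + 0.7²) ≈ 2.1 units.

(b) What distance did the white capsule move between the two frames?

2.4

The white capsule moved from about (12.0, 3.5) to (9.6, 3.2), a distance of √(2.4² + 0.3²) ≈ 2.4.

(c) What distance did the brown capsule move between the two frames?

1.7

From (10.6, 7.5) to (8.9, 7.2), the brown capsule covered √(1.7² + 0.3²) ≈ 1.7 units.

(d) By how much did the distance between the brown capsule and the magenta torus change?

-1.1

They were about 3.0 units apart before and 1.9 after — 1.1 units closer together.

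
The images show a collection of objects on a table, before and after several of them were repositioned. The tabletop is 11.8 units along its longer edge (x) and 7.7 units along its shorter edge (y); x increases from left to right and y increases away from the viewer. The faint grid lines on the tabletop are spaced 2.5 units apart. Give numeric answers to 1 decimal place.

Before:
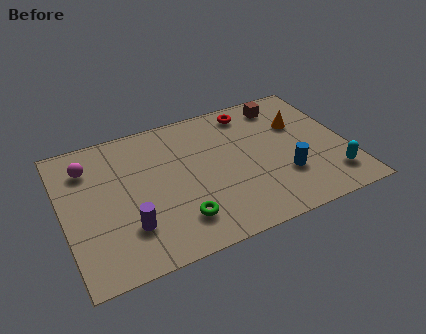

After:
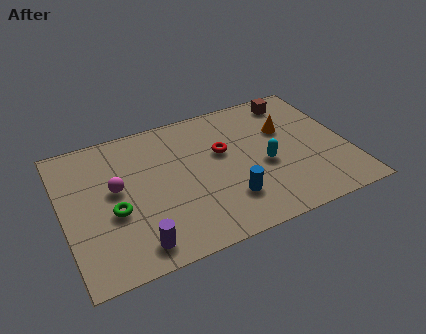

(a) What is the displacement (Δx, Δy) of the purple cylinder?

(0.2, -1.0)

The purple cylinder was at about (2.5, 2.1) and moved to about (2.7, 1.1).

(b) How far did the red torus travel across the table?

2.4

The red torus moved from about (8.1, 6.6) to (6.7, 4.7), a distance of √(1.4² + 1.9²) ≈ 2.4.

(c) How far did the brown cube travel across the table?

0.5

The brown cube was near (9.5, 6.5) before and (10.0, 6.6) after, so it travelled √(0.5² + 0.1²) ≈ 0.5 units.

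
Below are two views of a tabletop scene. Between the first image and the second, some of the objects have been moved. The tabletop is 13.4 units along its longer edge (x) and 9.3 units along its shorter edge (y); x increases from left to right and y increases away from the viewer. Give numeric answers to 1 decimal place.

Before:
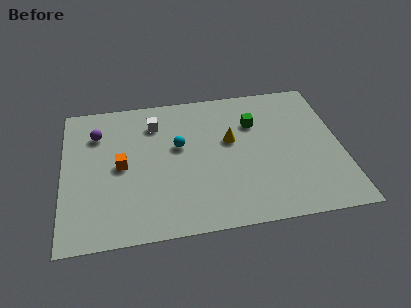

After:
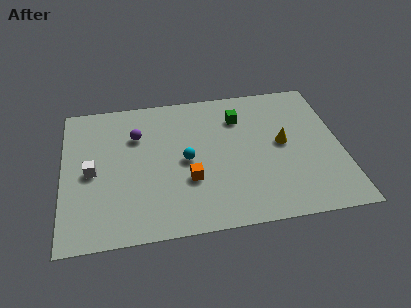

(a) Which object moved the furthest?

the white cube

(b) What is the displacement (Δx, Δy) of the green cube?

(-0.7, 0.5)

The green cube started near (9.3, 6.5) and ended near (8.6, 7.0).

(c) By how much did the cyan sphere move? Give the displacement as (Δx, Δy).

(0.3, -1.0)

From the two frames, the cyan sphere sits at roughly (5.6, 5.5) before and (5.9, 4.5) after.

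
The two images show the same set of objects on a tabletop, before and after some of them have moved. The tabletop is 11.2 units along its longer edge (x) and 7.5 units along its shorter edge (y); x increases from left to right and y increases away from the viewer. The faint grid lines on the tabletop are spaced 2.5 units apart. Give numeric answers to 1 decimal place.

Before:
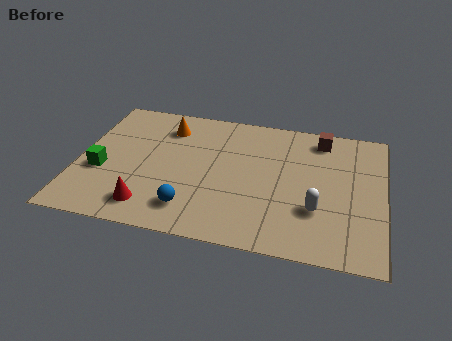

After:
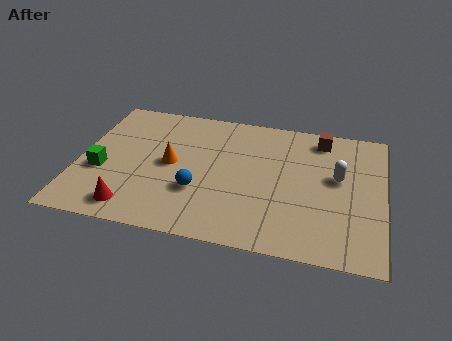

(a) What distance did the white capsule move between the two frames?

2.0

The white capsule moved from about (8.8, 2.4) to (9.5, 4.3), a distance of √(0.7² + 1.9²) ≈ 2.0.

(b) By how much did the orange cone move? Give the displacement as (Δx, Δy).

(0.3, -2.1)

From the two frames, the orange cone sits at roughly (3.1, 5.9) before and (3.4, 3.8) after.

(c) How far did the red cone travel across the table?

0.6

The red cone moved from about (2.8, 1.3) to (2.2, 1.1), a distance of √(0.6² + 0.2²) ≈ 0.6.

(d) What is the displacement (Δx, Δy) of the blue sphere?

(0.2, 1.0)

From the two frames, the blue sphere sits at roughly (4.3, 1.5) before and (4.5, 2.5) after.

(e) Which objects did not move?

the green cube and the brown cube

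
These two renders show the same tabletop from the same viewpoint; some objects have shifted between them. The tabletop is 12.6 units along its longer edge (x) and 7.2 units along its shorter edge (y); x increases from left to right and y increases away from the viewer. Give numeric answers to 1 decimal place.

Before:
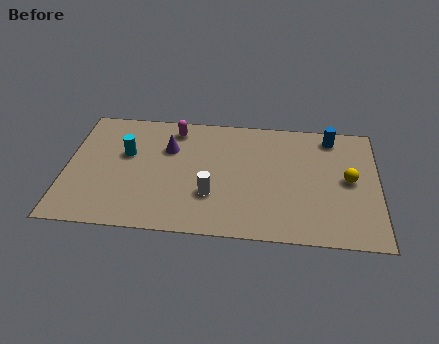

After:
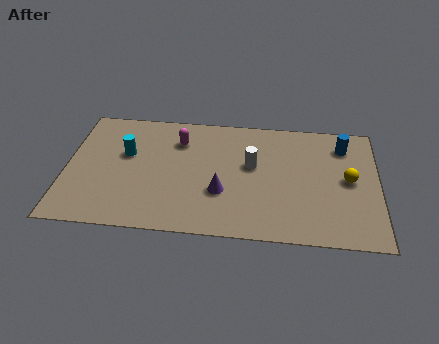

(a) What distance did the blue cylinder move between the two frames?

0.7

The blue cylinder was near (10.7, 6.2) before and (11.2, 5.7) after, so it travelled √(0.5² + 0.5²) ≈ 0.7 units.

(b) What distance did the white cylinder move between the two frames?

2.5

The white cylinder moved from about (5.9, 2.3) to (7.5, 4.2), a distance of √(1.6² + 1.9²) ≈ 2.5.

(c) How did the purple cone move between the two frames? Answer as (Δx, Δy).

(2.2, -2.4)

The purple cone started near (4.1, 4.9) and ended near (6.3, 2.5).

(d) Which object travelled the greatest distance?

the purple cone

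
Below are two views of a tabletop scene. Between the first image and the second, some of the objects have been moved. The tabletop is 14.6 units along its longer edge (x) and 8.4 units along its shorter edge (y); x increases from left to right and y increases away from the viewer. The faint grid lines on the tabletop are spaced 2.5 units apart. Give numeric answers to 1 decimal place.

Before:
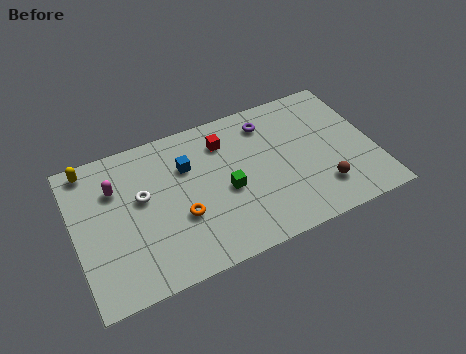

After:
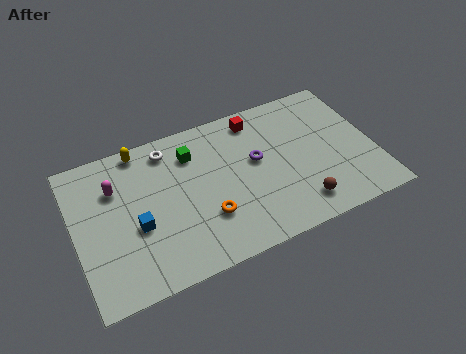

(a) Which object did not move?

the magenta capsule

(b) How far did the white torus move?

2.7

The white torus moved from about (3.3, 4.9) to (4.8, 7.1), a distance of √(1.5² + 2.2²) ≈ 2.7.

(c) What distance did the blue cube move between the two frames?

3.6

The blue cube moved from about (5.6, 5.8) to (2.9, 3.4), a distance of √(2.7² + 2.4²) ≈ 3.6.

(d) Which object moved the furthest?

the blue cube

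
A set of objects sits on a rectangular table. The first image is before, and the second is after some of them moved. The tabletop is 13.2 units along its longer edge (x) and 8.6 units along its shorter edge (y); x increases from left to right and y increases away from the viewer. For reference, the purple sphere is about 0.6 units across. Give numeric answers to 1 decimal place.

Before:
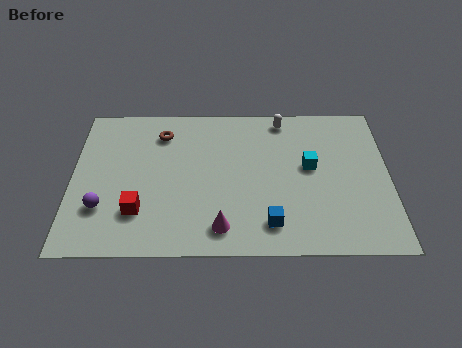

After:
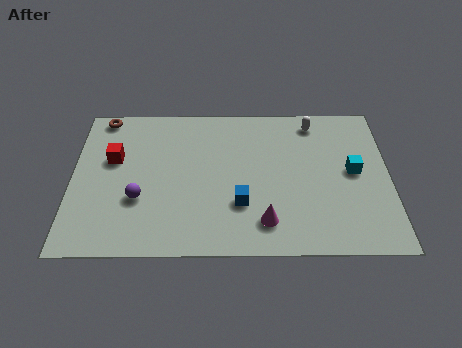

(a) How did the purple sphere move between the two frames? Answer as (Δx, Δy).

(1.5, 0.5)

The purple sphere started near (1.3, 2.5) and ended near (2.8, 3.0).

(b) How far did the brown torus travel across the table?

2.7

From (3.7, 6.8) to (1.2, 7.8), the brown torus covered √(2.5² + 1.0²) ≈ 2.7 units.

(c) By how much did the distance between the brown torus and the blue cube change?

+0.8

They were about 6.9 units apart before and 7.7 after — 0.8 units further apart.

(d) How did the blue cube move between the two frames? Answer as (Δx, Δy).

(-1.2, 1.1)

The blue cube started near (8.2, 1.6) and ended near (7.0, 2.7).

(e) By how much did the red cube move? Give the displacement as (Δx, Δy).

(-1.1, 3.0)

The red cube was at about (2.8, 2.3) and moved to about (1.7, 5.3).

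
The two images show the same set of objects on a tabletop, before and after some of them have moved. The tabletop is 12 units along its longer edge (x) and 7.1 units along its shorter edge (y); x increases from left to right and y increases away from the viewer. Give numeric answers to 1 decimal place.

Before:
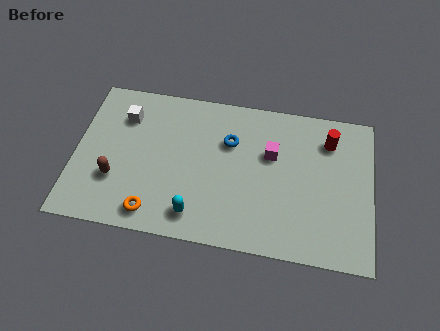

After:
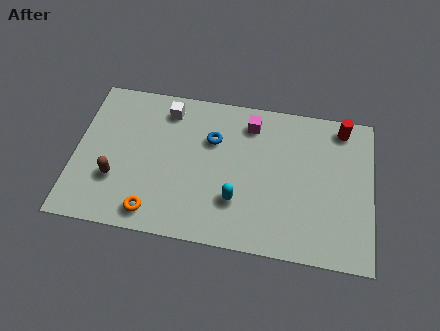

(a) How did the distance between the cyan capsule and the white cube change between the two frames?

-0.3

The distance was about 5.1 in the first image and 4.8 in the second, so they moved 0.3 units closer together.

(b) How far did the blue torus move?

0.7

The blue torus moved from about (6.2, 4.8) to (5.5, 4.8), a distance of √(0.7² + 0.0²) ≈ 0.7.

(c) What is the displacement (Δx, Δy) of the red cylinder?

(0.5, 0.7)

The red cylinder started near (10.2, 5.5) and ended near (10.7, 6.2).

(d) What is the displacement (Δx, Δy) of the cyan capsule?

(1.6, 0.9)

The cyan capsule was at about (5.0, 1.2) and moved to about (6.6, 2.1).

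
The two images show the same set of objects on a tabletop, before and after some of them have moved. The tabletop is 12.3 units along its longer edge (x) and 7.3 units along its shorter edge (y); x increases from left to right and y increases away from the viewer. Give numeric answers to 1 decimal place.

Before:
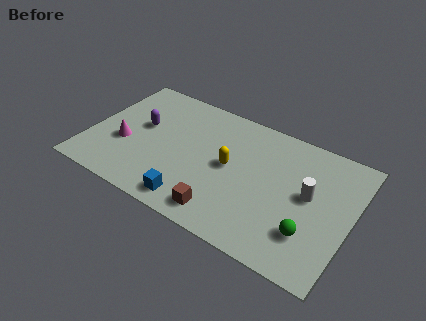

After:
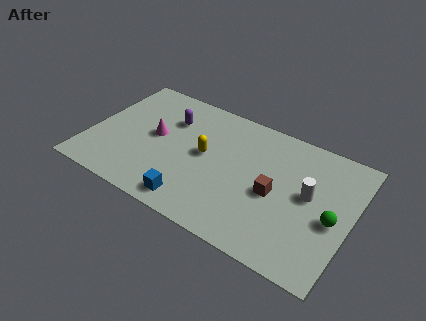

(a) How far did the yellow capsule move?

1.2

The yellow capsule was near (6.6, 3.8) before and (5.4, 3.9) after, so it travelled √(1.2² + 0.1²) ≈ 1.2 units.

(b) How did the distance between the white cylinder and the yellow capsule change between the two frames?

+1.2

The distance was about 3.7 in the first image and 4.9 in the second, so they moved 1.2 units further apart.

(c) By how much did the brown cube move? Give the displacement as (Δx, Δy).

(2.1, 2.2)

From the two frames, the brown cube sits at roughly (6.7, 1.1) before and (8.8, 3.3) after.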